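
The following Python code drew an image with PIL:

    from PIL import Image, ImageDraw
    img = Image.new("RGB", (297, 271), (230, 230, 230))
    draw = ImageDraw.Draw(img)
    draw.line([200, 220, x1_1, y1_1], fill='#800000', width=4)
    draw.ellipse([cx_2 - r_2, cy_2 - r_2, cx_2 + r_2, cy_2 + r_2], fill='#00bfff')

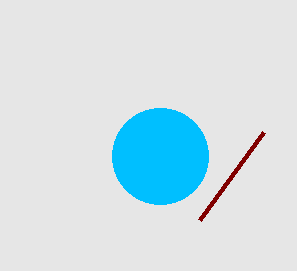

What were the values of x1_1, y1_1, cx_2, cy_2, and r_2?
x1_1 = 264, y1_1 = 132, cx_2 = 160, cy_2 = 156, r_2 = 48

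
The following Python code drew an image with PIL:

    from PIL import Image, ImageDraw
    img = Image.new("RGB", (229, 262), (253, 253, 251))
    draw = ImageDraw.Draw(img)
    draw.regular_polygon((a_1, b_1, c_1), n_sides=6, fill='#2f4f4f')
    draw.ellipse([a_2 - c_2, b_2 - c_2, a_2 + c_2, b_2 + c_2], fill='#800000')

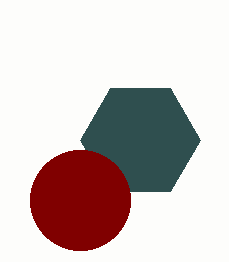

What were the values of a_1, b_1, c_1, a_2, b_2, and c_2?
a_1 = 140
b_1 = 140
c_1 = 60
a_2 = 80
b_2 = 200
c_2 = 50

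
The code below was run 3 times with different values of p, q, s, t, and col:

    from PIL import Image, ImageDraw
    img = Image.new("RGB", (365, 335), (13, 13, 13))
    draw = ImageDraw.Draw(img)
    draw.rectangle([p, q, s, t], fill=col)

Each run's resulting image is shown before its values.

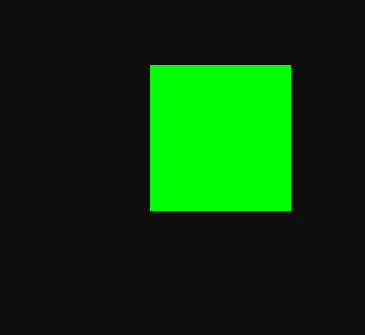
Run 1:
p = 150
q = 65
s = 290
t = 210
col = 'lime'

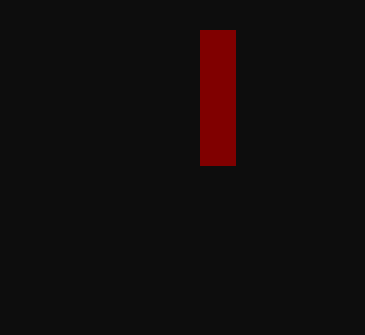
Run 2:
p = 200
q = 30
s = 235
t = 165
col = 'maroon'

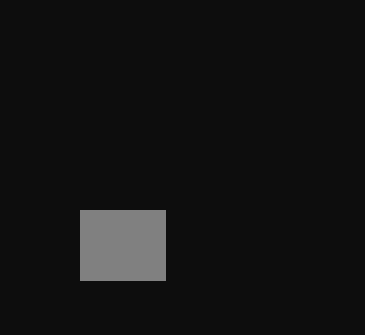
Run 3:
p = 80
q = 210
s = 165
t = 280
col = 'gray'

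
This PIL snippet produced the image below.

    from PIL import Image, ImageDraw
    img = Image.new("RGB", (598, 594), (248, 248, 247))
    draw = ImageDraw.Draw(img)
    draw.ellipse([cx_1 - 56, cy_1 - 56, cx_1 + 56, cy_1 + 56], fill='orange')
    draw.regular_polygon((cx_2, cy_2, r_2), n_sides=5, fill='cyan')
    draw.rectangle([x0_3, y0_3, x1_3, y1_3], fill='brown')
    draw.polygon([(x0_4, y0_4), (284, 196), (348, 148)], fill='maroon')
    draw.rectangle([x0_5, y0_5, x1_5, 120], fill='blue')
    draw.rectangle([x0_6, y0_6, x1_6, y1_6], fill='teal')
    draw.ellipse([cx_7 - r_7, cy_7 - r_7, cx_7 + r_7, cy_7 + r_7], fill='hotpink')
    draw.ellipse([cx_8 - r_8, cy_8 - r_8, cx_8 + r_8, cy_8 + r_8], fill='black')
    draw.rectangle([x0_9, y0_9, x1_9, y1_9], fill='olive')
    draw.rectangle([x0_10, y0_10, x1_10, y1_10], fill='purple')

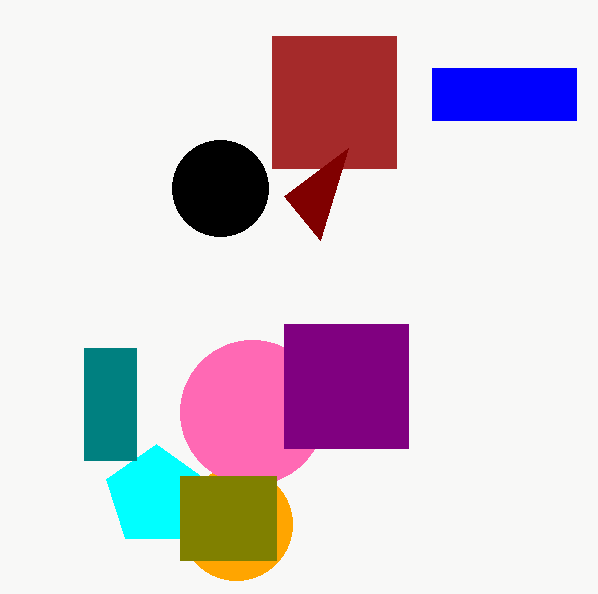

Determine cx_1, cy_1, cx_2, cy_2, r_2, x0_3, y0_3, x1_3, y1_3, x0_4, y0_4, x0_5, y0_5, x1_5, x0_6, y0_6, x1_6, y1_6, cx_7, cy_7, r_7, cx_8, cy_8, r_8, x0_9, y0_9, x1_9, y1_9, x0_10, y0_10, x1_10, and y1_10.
cx_1 = 236
cy_1 = 524
cx_2 = 156
cy_2 = 496
r_2 = 52
x0_3 = 272
y0_3 = 36
x1_3 = 396
y1_3 = 168
x0_4 = 320
y0_4 = 240
x0_5 = 432
y0_5 = 68
x1_5 = 576
x0_6 = 84
y0_6 = 348
x1_6 = 136
y1_6 = 460
cx_7 = 252
cy_7 = 412
r_7 = 72
cx_8 = 220
cy_8 = 188
r_8 = 48
x0_9 = 180
y0_9 = 476
x1_9 = 276
y1_9 = 560
x0_10 = 284
y0_10 = 324
x1_10 = 408
y1_10 = 448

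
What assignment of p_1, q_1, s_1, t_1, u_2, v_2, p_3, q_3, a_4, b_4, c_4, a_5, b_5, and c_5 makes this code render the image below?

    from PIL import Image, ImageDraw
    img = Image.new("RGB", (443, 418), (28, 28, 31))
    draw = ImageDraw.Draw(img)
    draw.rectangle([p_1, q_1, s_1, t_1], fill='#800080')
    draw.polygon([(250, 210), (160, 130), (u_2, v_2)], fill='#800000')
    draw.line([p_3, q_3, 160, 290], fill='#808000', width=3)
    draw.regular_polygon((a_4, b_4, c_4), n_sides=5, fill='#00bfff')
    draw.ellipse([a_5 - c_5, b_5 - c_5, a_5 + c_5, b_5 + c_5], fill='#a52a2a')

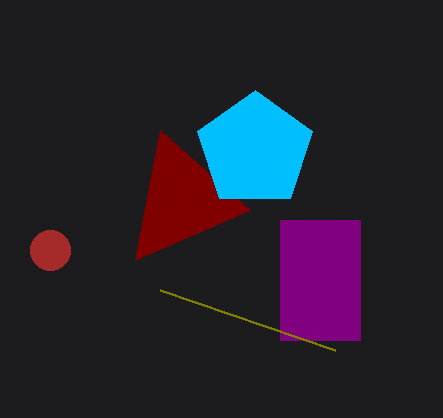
p_1 = 280
q_1 = 220
s_1 = 360
t_1 = 340
u_2 = 135
v_2 = 260
p_3 = 335
q_3 = 350
a_4 = 255
b_4 = 150
c_4 = 60
a_5 = 50
b_5 = 250
c_5 = 20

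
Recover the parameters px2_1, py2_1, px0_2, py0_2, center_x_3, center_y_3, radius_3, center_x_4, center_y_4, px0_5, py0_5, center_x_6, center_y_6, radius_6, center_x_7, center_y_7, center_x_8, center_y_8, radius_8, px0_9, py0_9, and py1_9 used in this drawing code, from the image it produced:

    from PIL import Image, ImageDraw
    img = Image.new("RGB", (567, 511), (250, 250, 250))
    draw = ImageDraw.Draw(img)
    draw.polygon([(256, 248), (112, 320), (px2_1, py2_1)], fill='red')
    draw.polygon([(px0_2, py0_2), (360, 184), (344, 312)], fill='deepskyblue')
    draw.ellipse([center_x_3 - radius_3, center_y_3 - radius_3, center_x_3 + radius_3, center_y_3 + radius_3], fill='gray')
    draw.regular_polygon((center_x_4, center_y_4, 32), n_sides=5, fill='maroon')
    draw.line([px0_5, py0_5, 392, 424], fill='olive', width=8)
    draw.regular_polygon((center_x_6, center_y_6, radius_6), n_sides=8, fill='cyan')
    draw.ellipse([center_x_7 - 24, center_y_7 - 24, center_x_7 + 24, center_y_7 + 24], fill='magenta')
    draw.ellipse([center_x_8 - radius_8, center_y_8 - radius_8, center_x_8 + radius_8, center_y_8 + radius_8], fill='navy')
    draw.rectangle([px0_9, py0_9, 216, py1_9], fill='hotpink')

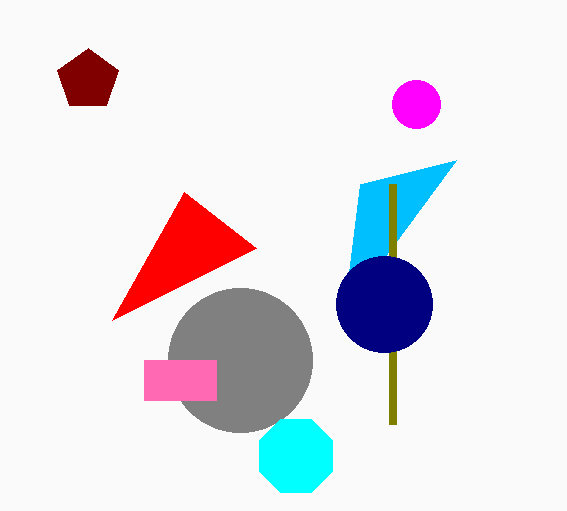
px2_1 = 184; py2_1 = 192; px0_2 = 456; py0_2 = 160; center_x_3 = 240; center_y_3 = 360; radius_3 = 72; center_x_4 = 88; center_y_4 = 80; px0_5 = 392; py0_5 = 184; center_x_6 = 296; center_y_6 = 456; radius_6 = 40; center_x_7 = 416; center_y_7 = 104; center_x_8 = 384; center_y_8 = 304; radius_8 = 48; px0_9 = 144; py0_9 = 360; py1_9 = 400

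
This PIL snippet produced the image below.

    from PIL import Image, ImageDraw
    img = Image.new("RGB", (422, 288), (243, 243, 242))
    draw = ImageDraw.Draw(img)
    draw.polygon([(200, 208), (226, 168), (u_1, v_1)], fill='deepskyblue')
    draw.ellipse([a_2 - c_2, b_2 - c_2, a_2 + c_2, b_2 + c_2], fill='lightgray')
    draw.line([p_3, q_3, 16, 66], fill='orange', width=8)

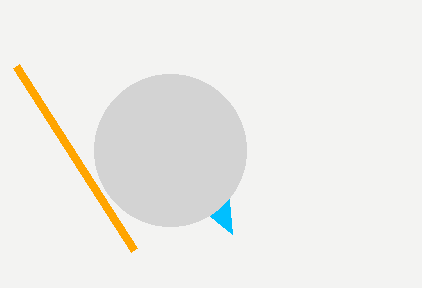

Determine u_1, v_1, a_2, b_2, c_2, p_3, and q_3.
u_1 = 232; v_1 = 234; a_2 = 170; b_2 = 150; c_2 = 76; p_3 = 134; q_3 = 250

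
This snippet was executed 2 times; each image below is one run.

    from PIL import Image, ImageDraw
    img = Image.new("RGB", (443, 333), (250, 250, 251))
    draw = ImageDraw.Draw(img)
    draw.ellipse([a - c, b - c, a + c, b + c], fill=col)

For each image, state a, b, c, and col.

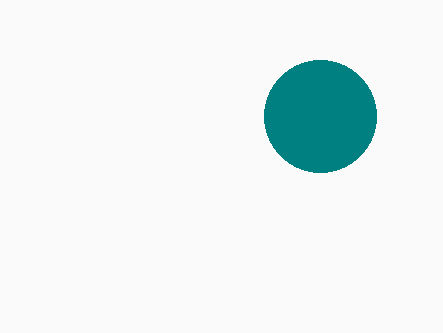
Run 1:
a = 320
b = 116
c = 56
col = 'teal'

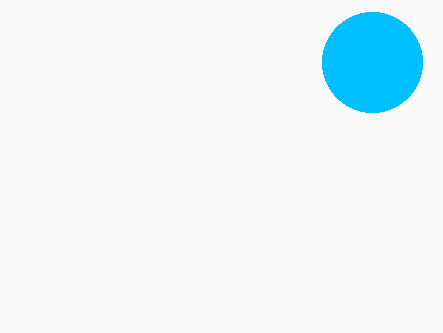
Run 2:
a = 372
b = 62
c = 50
col = 'deepskyblue'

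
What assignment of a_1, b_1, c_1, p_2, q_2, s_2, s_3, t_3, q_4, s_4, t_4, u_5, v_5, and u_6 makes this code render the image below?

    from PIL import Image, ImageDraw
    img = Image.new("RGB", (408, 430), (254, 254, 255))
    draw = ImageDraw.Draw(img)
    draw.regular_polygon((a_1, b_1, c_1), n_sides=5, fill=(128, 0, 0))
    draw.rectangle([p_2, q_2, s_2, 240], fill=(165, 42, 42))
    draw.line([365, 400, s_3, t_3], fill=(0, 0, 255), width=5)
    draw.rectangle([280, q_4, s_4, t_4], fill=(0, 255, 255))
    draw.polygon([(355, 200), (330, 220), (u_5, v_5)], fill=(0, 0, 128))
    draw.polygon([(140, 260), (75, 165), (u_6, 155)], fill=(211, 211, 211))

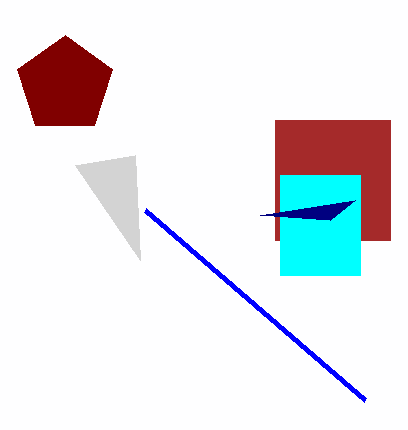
a_1 = 65, b_1 = 85, c_1 = 50, p_2 = 275, q_2 = 120, s_2 = 390, s_3 = 145, t_3 = 210, q_4 = 175, s_4 = 360, t_4 = 275, u_5 = 260, v_5 = 215, u_6 = 135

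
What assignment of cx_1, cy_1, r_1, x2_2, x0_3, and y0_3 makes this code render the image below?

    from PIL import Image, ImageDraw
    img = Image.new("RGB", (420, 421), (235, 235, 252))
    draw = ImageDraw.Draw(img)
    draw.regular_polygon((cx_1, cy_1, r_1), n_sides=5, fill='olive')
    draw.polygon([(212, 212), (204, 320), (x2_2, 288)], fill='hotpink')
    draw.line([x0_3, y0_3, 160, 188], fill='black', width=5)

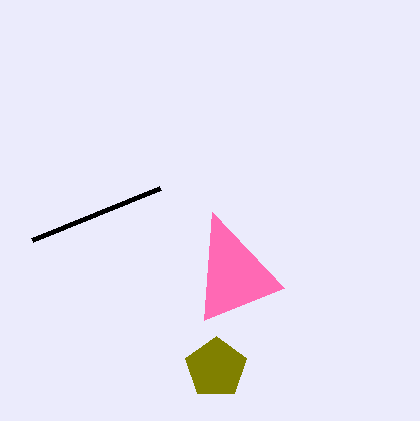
cx_1 = 216
cy_1 = 368
r_1 = 32
x2_2 = 284
x0_3 = 32
y0_3 = 240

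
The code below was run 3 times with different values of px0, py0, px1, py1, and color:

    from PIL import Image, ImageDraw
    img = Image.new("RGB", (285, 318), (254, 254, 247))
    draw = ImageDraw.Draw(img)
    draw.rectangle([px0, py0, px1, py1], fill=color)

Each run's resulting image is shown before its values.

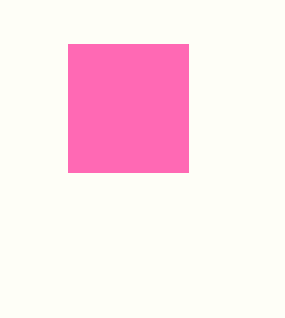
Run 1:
px0 = 68, py0 = 44, px1 = 188, py1 = 172, color = 'hotpink'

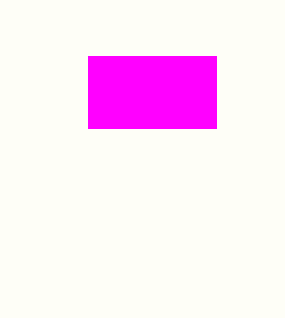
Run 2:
px0 = 88; py0 = 56; px1 = 216; py1 = 128; color = 'magenta'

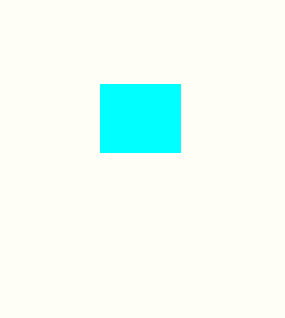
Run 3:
px0 = 100; py0 = 84; px1 = 180; py1 = 152; color = 'cyan'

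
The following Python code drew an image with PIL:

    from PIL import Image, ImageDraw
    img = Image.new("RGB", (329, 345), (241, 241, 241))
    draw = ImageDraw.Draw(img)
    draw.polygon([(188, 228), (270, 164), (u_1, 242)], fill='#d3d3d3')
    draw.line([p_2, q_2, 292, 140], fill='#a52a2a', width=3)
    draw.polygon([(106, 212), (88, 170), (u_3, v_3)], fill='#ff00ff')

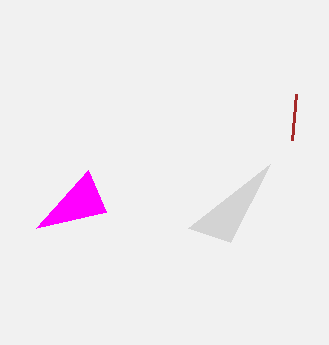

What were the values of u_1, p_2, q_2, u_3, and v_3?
u_1 = 230, p_2 = 296, q_2 = 94, u_3 = 36, v_3 = 228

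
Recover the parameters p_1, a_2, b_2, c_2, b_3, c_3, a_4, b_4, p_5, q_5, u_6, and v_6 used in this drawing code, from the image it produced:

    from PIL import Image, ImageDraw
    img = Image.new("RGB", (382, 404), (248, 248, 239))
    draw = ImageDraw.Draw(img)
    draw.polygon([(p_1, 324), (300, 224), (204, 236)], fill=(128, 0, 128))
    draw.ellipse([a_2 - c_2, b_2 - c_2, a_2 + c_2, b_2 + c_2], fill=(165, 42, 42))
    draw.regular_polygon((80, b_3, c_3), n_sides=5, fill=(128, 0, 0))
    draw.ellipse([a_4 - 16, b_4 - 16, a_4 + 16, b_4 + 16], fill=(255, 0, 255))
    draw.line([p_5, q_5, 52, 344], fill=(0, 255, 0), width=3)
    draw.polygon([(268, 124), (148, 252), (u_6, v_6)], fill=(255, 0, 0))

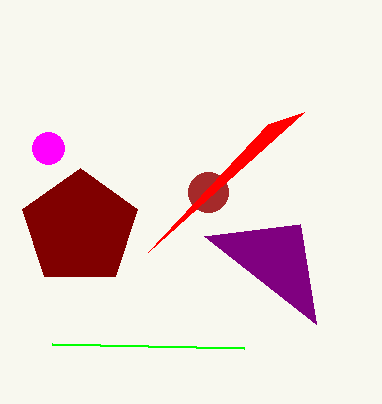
p_1 = 316, a_2 = 208, b_2 = 192, c_2 = 20, b_3 = 228, c_3 = 60, a_4 = 48, b_4 = 148, p_5 = 244, q_5 = 348, u_6 = 304, v_6 = 112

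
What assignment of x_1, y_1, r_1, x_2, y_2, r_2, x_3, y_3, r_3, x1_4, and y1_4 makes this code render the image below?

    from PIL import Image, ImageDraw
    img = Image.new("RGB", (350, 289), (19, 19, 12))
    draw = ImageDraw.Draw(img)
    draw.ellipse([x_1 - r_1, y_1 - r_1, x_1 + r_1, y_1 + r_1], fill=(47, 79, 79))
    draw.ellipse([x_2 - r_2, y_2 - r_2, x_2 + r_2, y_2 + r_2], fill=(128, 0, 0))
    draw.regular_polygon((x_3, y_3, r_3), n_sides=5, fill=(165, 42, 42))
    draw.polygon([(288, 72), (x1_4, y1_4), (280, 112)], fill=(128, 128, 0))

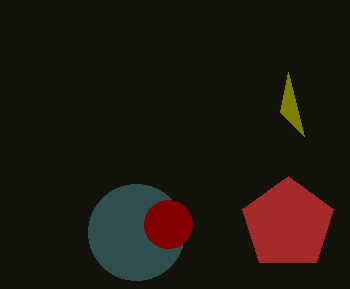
x_1 = 136; y_1 = 232; r_1 = 48; x_2 = 168; y_2 = 224; r_2 = 24; x_3 = 288; y_3 = 224; r_3 = 48; x1_4 = 304; y1_4 = 136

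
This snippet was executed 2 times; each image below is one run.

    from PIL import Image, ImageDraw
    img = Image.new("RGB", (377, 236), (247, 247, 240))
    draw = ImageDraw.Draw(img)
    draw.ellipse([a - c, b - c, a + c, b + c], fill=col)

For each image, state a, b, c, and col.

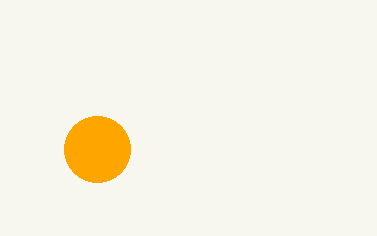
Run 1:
a = 97
b = 149
c = 33
col = 'orange'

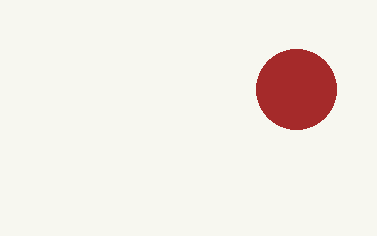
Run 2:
a = 296, b = 89, c = 40, col = 'brown'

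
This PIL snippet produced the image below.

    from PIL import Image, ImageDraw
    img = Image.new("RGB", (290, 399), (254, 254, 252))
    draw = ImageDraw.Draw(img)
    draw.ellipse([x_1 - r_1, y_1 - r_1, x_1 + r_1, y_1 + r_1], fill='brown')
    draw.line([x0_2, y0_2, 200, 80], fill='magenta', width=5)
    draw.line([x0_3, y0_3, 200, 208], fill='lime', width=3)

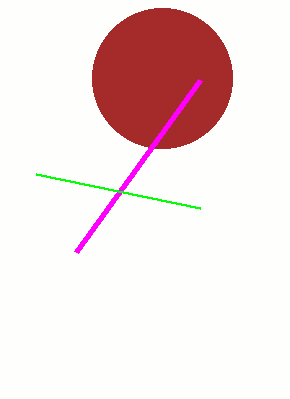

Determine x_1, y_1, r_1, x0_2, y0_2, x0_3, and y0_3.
x_1 = 162, y_1 = 78, r_1 = 70, x0_2 = 76, y0_2 = 252, x0_3 = 36, y0_3 = 174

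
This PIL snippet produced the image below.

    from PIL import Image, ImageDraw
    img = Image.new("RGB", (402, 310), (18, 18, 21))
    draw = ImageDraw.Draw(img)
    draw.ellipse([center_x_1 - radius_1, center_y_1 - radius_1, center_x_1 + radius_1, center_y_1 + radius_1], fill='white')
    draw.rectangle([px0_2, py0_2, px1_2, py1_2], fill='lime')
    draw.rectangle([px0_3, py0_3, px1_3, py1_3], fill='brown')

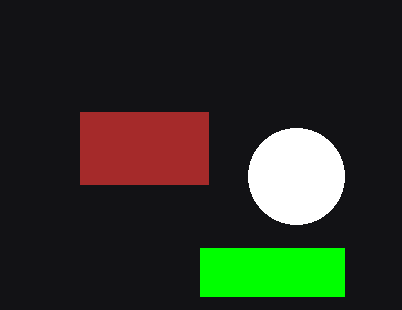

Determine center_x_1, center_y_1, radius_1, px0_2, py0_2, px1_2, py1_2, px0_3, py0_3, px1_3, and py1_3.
center_x_1 = 296; center_y_1 = 176; radius_1 = 48; px0_2 = 200; py0_2 = 248; px1_2 = 344; py1_2 = 296; px0_3 = 80; py0_3 = 112; px1_3 = 208; py1_3 = 184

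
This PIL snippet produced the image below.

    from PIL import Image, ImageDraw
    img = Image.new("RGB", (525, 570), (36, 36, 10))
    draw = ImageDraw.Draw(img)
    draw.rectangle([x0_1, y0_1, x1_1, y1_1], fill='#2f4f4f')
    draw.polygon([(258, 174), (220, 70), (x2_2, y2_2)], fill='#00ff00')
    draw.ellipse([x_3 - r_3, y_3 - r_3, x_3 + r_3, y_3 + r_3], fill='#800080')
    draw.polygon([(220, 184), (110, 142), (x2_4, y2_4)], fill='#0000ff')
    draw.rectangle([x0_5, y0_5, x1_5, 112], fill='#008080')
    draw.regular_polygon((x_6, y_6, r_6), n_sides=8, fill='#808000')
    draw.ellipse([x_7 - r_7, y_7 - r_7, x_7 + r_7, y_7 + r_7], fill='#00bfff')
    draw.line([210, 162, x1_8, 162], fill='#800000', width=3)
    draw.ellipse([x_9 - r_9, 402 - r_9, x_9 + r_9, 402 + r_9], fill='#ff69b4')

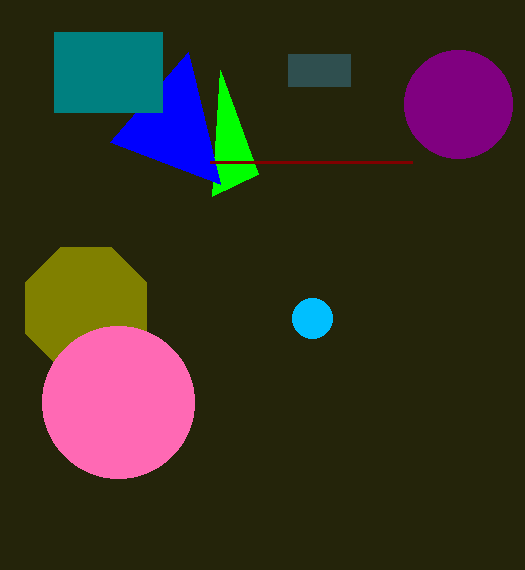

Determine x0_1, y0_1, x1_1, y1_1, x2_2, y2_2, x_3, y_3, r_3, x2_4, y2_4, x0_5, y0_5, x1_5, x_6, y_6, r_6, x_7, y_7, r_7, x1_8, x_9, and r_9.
x0_1 = 288, y0_1 = 54, x1_1 = 350, y1_1 = 86, x2_2 = 212, y2_2 = 196, x_3 = 458, y_3 = 104, r_3 = 54, x2_4 = 188, y2_4 = 52, x0_5 = 54, y0_5 = 32, x1_5 = 162, x_6 = 86, y_6 = 308, r_6 = 66, x_7 = 312, y_7 = 318, r_7 = 20, x1_8 = 412, x_9 = 118, r_9 = 76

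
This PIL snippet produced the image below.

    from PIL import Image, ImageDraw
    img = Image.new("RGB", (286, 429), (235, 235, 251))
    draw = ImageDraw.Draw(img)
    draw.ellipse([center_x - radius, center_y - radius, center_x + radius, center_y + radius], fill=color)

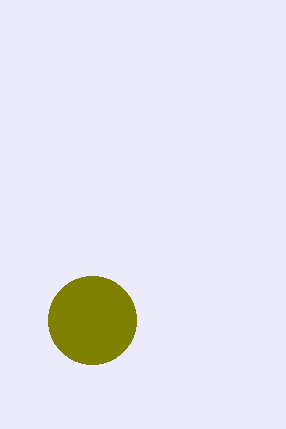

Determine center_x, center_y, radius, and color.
center_x = 92; center_y = 320; radius = 44; color = 'olive'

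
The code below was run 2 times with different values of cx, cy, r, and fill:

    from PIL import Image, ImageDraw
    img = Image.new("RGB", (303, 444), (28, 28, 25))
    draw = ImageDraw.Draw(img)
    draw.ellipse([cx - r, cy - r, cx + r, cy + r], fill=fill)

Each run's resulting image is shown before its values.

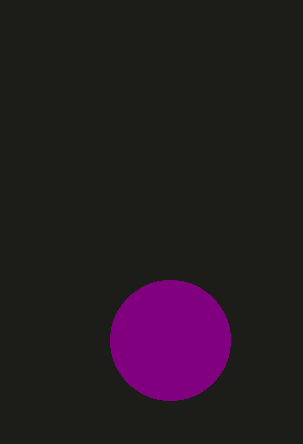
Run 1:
cx = 170
cy = 340
r = 60
fill = 'purple'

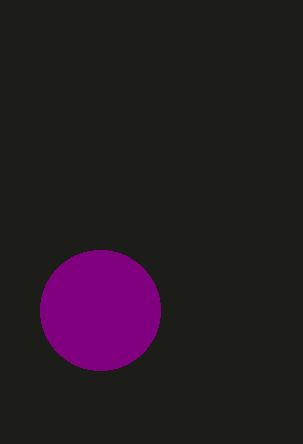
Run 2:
cx = 100
cy = 310
r = 60
fill = 'purple'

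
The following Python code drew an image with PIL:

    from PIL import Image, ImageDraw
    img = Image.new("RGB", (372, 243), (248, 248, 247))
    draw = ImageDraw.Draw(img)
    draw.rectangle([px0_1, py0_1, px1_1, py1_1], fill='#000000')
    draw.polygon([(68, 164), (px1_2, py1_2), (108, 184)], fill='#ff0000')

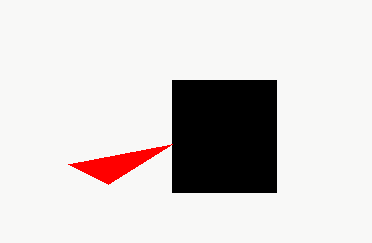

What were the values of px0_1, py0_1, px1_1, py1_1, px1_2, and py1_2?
px0_1 = 172; py0_1 = 80; px1_1 = 276; py1_1 = 192; px1_2 = 172; py1_2 = 144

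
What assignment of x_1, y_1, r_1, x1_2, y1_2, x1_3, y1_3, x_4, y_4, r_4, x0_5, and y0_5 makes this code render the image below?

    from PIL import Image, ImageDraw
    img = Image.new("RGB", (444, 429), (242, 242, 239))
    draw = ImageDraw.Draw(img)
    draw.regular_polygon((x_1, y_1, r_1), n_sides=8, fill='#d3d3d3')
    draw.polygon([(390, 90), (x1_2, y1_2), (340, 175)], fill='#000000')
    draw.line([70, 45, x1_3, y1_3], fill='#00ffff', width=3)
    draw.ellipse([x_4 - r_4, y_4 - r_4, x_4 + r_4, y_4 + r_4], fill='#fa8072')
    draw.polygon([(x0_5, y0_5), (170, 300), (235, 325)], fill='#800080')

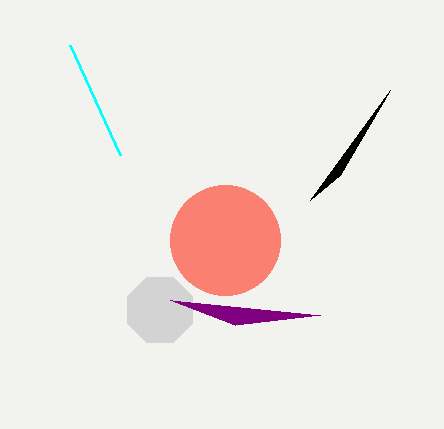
x_1 = 160
y_1 = 310
r_1 = 35
x1_2 = 310
y1_2 = 200
x1_3 = 120
y1_3 = 155
x_4 = 225
y_4 = 240
r_4 = 55
x0_5 = 320
y0_5 = 315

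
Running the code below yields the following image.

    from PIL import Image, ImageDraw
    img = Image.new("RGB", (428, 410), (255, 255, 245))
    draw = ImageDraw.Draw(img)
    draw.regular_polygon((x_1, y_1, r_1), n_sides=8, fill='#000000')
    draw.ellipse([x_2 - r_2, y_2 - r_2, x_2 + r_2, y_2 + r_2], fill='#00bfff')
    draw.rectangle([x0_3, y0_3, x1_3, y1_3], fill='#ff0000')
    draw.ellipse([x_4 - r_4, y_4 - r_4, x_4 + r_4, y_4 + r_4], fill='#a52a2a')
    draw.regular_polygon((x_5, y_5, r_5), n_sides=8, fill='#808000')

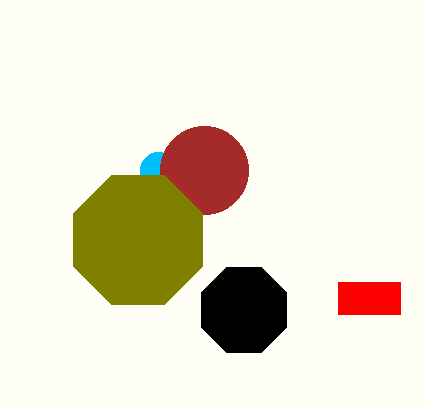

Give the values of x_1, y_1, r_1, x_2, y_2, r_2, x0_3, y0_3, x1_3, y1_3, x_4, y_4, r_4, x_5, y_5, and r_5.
x_1 = 244
y_1 = 310
r_1 = 46
x_2 = 158
y_2 = 170
r_2 = 18
x0_3 = 338
y0_3 = 282
x1_3 = 400
y1_3 = 314
x_4 = 204
y_4 = 170
r_4 = 44
x_5 = 138
y_5 = 240
r_5 = 70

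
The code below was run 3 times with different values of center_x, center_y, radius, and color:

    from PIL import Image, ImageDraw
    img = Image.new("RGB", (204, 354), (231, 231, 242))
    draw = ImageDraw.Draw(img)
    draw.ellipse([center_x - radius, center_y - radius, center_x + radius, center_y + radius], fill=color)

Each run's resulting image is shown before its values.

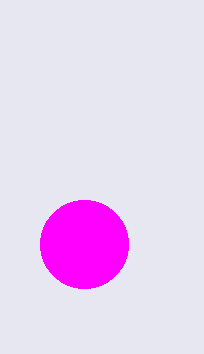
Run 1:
center_x = 84; center_y = 244; radius = 44; color = 'magenta'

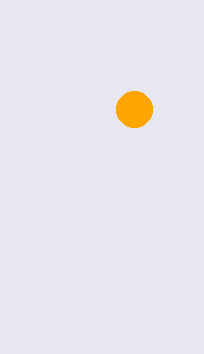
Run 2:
center_x = 134
center_y = 109
radius = 18
color = 'orange'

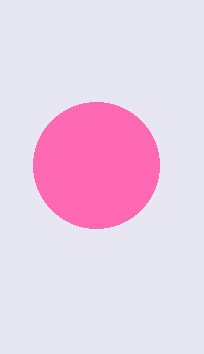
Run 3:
center_x = 96
center_y = 165
radius = 63
color = 'hotpink'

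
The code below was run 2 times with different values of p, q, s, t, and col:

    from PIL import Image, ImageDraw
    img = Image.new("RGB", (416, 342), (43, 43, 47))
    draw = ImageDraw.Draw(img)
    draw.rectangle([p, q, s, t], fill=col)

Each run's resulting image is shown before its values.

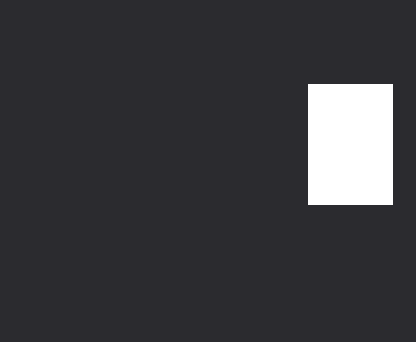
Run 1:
p = 308
q = 84
s = 392
t = 204
col = 'white'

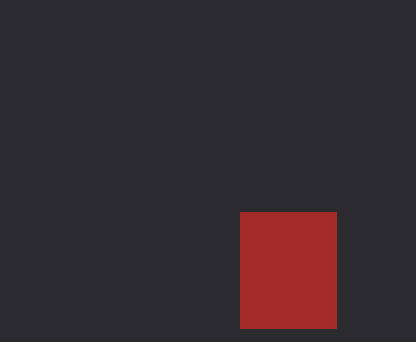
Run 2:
p = 240, q = 212, s = 336, t = 328, col = 'brown'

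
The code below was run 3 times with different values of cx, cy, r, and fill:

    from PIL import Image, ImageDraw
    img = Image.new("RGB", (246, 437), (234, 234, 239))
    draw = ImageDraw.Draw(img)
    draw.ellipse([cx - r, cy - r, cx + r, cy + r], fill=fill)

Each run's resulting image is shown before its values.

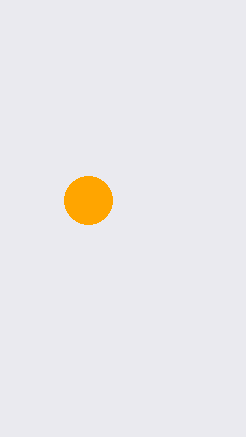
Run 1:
cx = 88
cy = 200
r = 24
fill = 'orange'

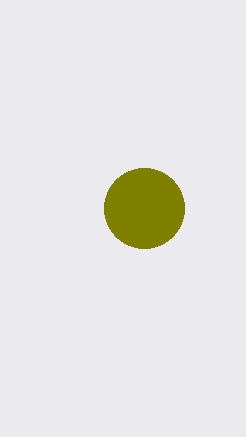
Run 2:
cx = 144; cy = 208; r = 40; fill = 'olive'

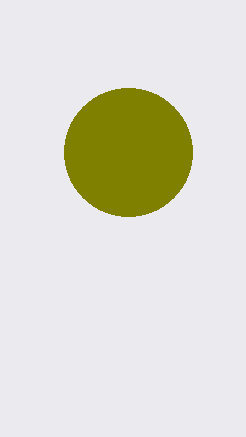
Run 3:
cx = 128
cy = 152
r = 64
fill = 'olive'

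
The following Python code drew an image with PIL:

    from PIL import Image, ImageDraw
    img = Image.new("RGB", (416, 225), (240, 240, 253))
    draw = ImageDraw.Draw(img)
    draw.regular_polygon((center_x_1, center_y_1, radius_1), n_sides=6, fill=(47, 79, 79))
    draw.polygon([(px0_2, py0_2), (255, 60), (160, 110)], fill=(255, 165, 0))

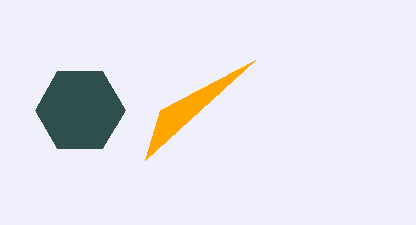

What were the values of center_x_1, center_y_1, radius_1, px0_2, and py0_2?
center_x_1 = 80
center_y_1 = 110
radius_1 = 45
px0_2 = 145
py0_2 = 160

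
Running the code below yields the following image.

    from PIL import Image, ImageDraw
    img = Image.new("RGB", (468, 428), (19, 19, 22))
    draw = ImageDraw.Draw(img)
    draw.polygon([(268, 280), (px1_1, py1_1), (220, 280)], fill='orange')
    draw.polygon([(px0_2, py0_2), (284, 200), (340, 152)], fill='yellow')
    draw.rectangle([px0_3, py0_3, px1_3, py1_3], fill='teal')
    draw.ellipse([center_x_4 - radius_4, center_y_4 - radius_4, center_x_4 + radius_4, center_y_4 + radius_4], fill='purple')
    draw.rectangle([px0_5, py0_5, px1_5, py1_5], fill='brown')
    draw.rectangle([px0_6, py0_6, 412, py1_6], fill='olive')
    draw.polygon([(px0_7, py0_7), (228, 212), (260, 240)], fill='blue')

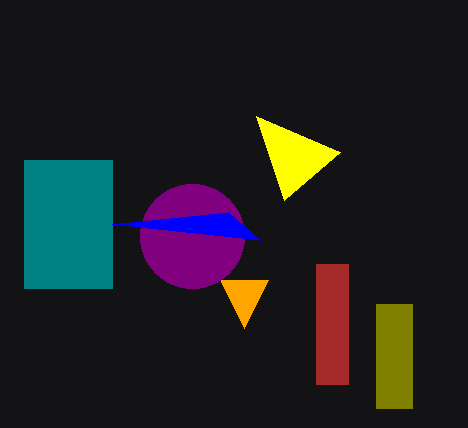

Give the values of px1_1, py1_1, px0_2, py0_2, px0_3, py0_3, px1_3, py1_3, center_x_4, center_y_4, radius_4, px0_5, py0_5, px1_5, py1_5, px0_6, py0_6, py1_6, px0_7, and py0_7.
px1_1 = 244, py1_1 = 328, px0_2 = 256, py0_2 = 116, px0_3 = 24, py0_3 = 160, px1_3 = 112, py1_3 = 288, center_x_4 = 192, center_y_4 = 236, radius_4 = 52, px0_5 = 316, py0_5 = 264, px1_5 = 348, py1_5 = 384, px0_6 = 376, py0_6 = 304, py1_6 = 408, px0_7 = 112, py0_7 = 224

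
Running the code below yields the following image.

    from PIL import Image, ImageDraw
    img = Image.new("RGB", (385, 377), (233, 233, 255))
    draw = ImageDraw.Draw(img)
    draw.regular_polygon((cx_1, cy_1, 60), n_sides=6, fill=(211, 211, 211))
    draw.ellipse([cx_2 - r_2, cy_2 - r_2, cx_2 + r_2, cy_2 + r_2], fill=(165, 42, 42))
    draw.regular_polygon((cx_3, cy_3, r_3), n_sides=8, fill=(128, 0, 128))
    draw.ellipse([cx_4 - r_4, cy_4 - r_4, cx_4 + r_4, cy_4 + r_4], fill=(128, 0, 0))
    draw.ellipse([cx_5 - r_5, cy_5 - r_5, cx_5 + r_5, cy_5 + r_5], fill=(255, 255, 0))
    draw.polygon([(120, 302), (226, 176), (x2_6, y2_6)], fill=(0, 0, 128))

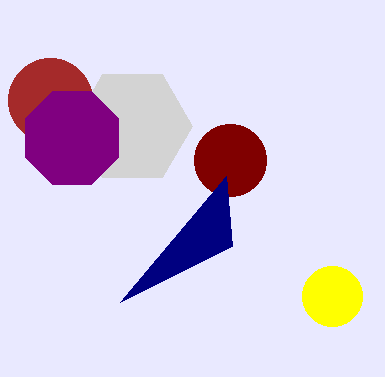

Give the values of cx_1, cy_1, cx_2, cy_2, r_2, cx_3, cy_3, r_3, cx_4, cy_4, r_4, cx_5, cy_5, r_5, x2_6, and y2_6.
cx_1 = 132, cy_1 = 126, cx_2 = 50, cy_2 = 100, r_2 = 42, cx_3 = 72, cy_3 = 138, r_3 = 50, cx_4 = 230, cy_4 = 160, r_4 = 36, cx_5 = 332, cy_5 = 296, r_5 = 30, x2_6 = 232, y2_6 = 246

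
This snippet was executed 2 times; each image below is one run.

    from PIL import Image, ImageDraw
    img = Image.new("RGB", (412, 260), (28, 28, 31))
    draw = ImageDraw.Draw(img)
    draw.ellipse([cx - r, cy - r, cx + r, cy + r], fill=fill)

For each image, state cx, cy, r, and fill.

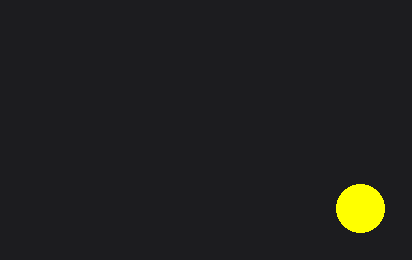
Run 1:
cx = 360, cy = 208, r = 24, fill = 'yellow'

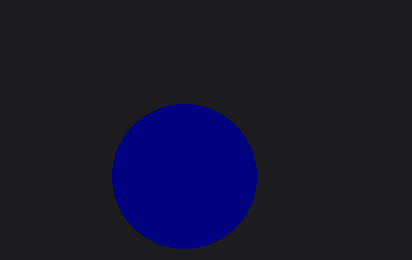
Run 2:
cx = 184
cy = 176
r = 72
fill = 'navy'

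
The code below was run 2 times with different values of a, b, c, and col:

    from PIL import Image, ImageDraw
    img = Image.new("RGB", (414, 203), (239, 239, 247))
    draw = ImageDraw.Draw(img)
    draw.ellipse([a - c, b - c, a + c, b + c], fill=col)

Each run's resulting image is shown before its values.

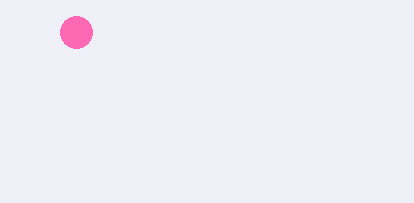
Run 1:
a = 76
b = 32
c = 16
col = 'hotpink'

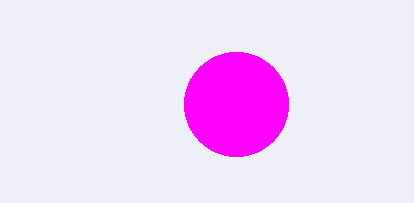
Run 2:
a = 236
b = 104
c = 52
col = 'magenta'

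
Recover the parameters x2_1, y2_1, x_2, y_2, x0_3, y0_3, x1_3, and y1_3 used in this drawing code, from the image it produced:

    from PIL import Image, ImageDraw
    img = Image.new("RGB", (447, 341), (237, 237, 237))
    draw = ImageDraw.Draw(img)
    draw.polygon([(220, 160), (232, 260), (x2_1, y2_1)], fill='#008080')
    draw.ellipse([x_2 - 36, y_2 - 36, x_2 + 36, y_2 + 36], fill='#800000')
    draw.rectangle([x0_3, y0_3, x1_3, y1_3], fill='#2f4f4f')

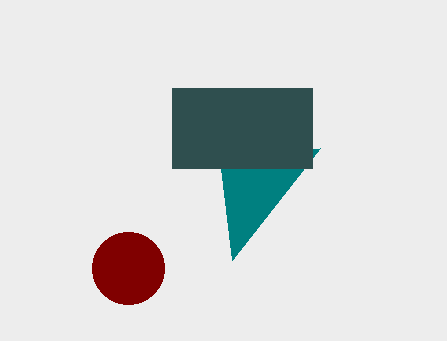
x2_1 = 320
y2_1 = 148
x_2 = 128
y_2 = 268
x0_3 = 172
y0_3 = 88
x1_3 = 312
y1_3 = 168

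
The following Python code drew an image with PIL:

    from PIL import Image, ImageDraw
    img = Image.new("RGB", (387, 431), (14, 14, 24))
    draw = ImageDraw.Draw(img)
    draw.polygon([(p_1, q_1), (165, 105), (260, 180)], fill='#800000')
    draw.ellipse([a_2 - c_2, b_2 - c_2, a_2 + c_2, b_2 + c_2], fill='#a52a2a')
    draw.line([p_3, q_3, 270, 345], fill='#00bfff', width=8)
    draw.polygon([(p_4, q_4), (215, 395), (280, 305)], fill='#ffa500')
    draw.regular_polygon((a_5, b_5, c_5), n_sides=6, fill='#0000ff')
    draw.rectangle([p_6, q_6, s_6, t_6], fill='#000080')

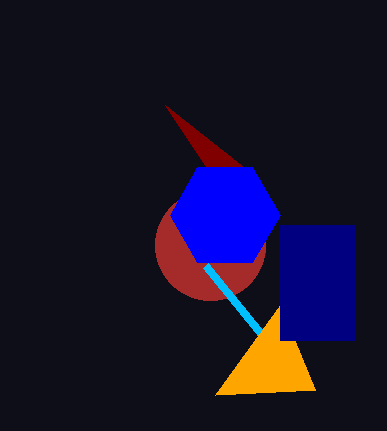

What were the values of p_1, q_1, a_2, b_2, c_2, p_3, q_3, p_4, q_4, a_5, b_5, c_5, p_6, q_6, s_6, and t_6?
p_1 = 265, q_1 = 255, a_2 = 210, b_2 = 245, c_2 = 55, p_3 = 205, q_3 = 265, p_4 = 315, q_4 = 390, a_5 = 225, b_5 = 215, c_5 = 55, p_6 = 280, q_6 = 225, s_6 = 355, t_6 = 340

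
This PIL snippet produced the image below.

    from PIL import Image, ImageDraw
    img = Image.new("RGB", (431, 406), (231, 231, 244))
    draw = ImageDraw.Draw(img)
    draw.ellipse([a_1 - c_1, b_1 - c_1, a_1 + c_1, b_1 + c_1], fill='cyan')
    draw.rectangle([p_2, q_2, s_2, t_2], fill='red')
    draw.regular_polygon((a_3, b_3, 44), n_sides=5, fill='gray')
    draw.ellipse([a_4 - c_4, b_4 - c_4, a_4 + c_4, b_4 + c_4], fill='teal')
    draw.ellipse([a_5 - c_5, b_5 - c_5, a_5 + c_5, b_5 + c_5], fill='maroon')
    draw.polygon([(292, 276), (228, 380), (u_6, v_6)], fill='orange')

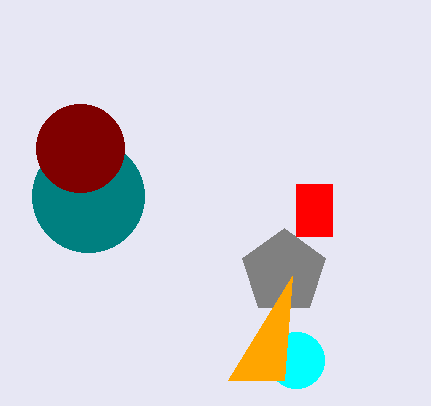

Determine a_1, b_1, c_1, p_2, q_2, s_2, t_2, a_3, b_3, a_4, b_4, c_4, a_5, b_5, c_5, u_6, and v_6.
a_1 = 296; b_1 = 360; c_1 = 28; p_2 = 296; q_2 = 184; s_2 = 332; t_2 = 236; a_3 = 284; b_3 = 272; a_4 = 88; b_4 = 196; c_4 = 56; a_5 = 80; b_5 = 148; c_5 = 44; u_6 = 284; v_6 = 380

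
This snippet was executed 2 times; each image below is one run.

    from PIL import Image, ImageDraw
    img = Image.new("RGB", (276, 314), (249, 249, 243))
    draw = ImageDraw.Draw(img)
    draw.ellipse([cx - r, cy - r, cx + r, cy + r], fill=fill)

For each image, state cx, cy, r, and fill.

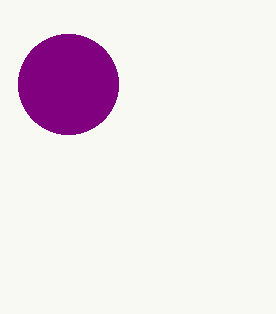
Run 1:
cx = 68
cy = 84
r = 50
fill = 'purple'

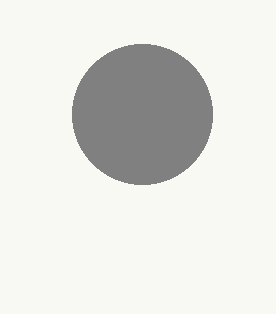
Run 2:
cx = 142
cy = 114
r = 70
fill = 'gray'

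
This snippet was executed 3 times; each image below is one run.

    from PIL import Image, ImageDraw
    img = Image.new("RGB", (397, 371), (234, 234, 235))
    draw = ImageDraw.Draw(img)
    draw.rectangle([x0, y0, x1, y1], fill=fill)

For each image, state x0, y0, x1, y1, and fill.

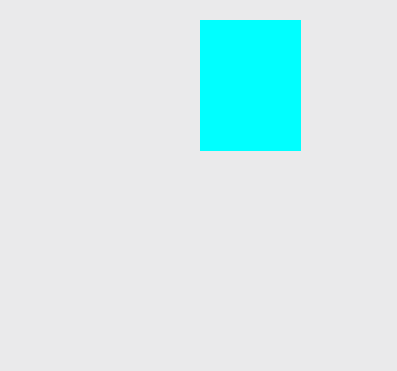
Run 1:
x0 = 200; y0 = 20; x1 = 300; y1 = 150; fill = 'cyan'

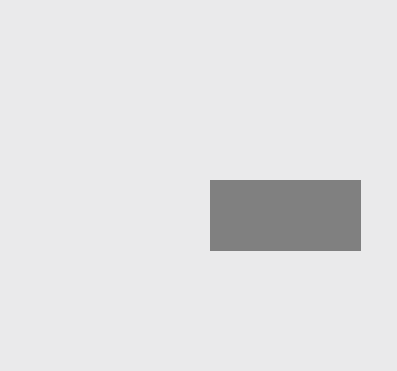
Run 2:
x0 = 210; y0 = 180; x1 = 360; y1 = 250; fill = 'gray'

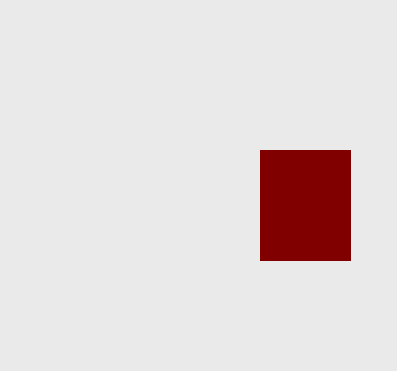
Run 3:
x0 = 260
y0 = 150
x1 = 350
y1 = 260
fill = 'maroon'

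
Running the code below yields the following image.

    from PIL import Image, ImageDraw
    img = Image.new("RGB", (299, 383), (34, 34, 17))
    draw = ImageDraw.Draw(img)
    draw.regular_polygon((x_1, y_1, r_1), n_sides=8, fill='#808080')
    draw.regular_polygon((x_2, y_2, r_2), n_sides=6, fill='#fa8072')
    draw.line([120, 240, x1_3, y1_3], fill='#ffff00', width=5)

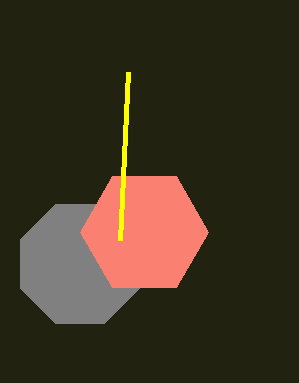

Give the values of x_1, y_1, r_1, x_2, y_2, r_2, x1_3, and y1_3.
x_1 = 80; y_1 = 264; r_1 = 64; x_2 = 144; y_2 = 232; r_2 = 64; x1_3 = 128; y1_3 = 72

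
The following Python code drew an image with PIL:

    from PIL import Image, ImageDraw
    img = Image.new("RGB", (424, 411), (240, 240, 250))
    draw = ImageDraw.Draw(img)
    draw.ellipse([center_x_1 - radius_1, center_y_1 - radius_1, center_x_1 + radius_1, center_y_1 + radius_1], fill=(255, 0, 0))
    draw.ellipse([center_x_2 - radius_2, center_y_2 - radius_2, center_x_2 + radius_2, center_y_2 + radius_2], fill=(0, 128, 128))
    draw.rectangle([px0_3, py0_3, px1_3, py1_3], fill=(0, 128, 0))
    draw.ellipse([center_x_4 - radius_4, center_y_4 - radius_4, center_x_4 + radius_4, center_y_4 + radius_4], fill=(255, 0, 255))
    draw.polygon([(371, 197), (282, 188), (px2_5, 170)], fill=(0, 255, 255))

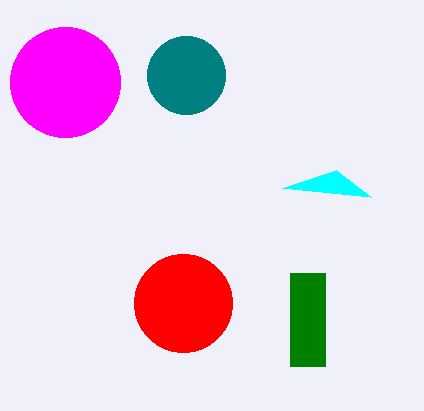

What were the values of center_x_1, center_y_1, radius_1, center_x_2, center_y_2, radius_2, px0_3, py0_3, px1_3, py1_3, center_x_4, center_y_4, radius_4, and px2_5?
center_x_1 = 183
center_y_1 = 303
radius_1 = 49
center_x_2 = 186
center_y_2 = 75
radius_2 = 39
px0_3 = 290
py0_3 = 273
px1_3 = 325
py1_3 = 366
center_x_4 = 65
center_y_4 = 82
radius_4 = 55
px2_5 = 336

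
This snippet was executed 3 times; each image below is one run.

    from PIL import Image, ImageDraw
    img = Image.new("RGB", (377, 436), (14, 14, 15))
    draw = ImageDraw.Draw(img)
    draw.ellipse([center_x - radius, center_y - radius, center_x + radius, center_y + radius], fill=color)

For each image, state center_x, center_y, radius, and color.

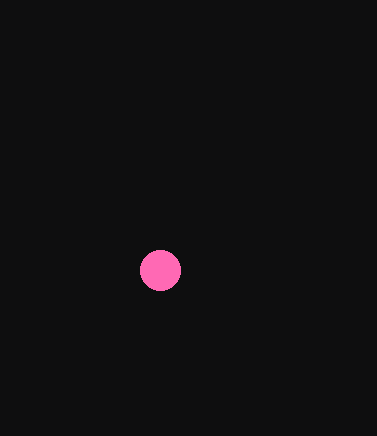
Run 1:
center_x = 160, center_y = 270, radius = 20, color = 'hotpink'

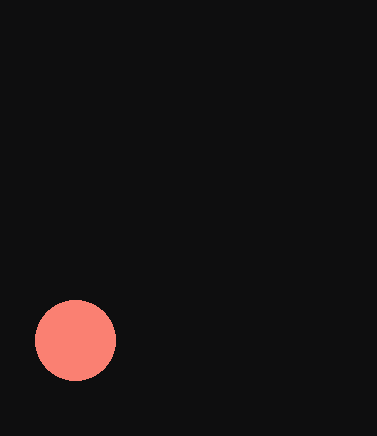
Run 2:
center_x = 75, center_y = 340, radius = 40, color = 'salmon'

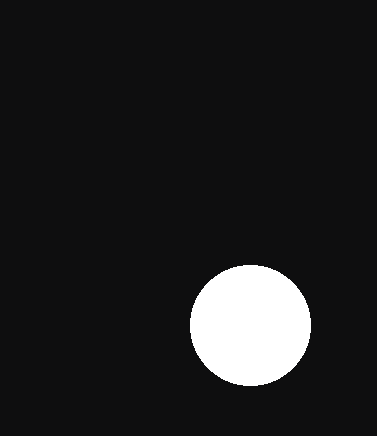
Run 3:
center_x = 250, center_y = 325, radius = 60, color = 'white'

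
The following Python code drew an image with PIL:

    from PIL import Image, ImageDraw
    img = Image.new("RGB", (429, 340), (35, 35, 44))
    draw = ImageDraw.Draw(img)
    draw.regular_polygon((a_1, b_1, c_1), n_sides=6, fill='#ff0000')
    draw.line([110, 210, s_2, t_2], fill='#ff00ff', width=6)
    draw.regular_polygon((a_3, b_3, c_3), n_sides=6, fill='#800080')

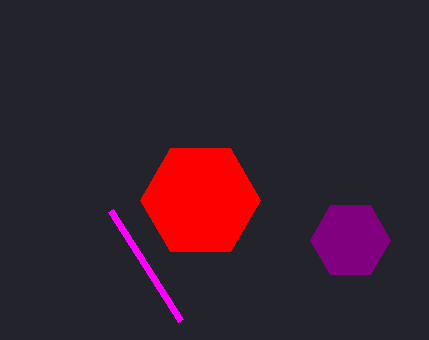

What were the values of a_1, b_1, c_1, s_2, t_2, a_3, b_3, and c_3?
a_1 = 200
b_1 = 200
c_1 = 60
s_2 = 180
t_2 = 320
a_3 = 350
b_3 = 240
c_3 = 40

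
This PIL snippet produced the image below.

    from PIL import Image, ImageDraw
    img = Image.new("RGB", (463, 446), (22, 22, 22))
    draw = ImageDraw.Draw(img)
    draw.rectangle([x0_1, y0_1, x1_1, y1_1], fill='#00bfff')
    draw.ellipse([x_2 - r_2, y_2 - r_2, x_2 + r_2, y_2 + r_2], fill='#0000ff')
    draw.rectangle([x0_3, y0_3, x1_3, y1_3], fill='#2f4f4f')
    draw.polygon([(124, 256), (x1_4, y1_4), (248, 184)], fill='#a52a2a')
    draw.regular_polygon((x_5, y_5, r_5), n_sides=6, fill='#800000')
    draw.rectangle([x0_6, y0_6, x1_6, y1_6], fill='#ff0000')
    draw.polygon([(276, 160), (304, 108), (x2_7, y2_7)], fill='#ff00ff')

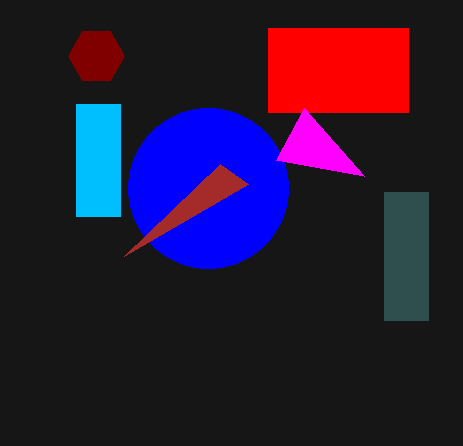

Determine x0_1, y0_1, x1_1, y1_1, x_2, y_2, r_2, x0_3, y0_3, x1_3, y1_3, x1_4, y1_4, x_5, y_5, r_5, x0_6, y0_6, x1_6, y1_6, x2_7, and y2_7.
x0_1 = 76
y0_1 = 104
x1_1 = 120
y1_1 = 216
x_2 = 208
y_2 = 188
r_2 = 80
x0_3 = 384
y0_3 = 192
x1_3 = 428
y1_3 = 320
x1_4 = 220
y1_4 = 164
x_5 = 96
y_5 = 56
r_5 = 28
x0_6 = 268
y0_6 = 28
x1_6 = 408
y1_6 = 112
x2_7 = 364
y2_7 = 176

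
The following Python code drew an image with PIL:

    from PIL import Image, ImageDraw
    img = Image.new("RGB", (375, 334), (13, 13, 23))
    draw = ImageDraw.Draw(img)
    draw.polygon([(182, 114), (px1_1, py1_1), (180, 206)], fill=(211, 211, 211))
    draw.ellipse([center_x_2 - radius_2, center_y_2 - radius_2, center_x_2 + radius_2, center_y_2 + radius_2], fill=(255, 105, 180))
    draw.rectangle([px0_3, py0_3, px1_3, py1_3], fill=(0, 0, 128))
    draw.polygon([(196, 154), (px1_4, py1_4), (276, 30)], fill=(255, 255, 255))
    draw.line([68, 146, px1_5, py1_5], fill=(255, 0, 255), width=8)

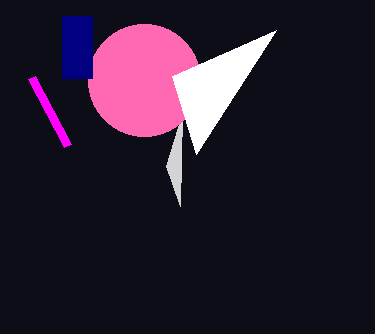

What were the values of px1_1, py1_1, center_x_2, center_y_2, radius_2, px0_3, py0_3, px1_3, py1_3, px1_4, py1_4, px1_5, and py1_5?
px1_1 = 166, py1_1 = 166, center_x_2 = 144, center_y_2 = 80, radius_2 = 56, px0_3 = 62, py0_3 = 16, px1_3 = 92, py1_3 = 78, px1_4 = 172, py1_4 = 76, px1_5 = 32, py1_5 = 78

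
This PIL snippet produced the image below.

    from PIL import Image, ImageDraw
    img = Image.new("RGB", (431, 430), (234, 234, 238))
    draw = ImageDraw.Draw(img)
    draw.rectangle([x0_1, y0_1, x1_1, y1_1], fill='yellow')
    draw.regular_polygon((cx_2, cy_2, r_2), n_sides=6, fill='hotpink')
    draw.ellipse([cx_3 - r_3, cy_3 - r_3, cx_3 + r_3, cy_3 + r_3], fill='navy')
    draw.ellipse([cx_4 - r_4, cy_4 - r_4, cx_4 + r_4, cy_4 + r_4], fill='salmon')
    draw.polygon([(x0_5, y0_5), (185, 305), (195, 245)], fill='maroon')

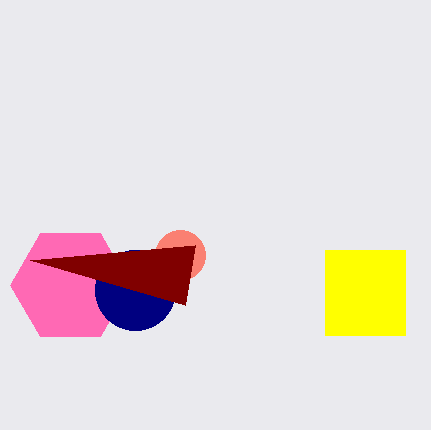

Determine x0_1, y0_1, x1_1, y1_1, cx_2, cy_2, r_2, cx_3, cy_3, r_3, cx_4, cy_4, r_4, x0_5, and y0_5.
x0_1 = 325, y0_1 = 250, x1_1 = 405, y1_1 = 335, cx_2 = 70, cy_2 = 285, r_2 = 60, cx_3 = 135, cy_3 = 290, r_3 = 40, cx_4 = 180, cy_4 = 255, r_4 = 25, x0_5 = 30, y0_5 = 260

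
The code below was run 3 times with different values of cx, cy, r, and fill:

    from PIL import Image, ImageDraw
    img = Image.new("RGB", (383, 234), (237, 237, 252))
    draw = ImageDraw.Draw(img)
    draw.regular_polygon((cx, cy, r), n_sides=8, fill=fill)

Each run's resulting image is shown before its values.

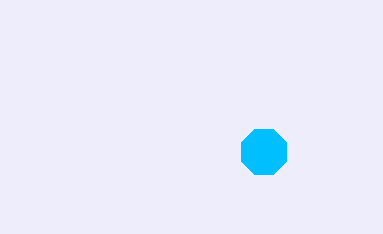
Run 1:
cx = 264; cy = 152; r = 24; fill = 'deepskyblue'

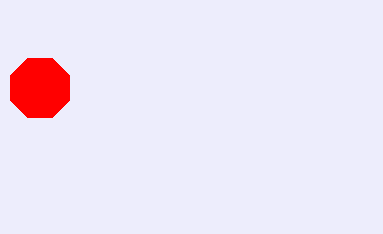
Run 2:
cx = 40, cy = 88, r = 32, fill = 'red'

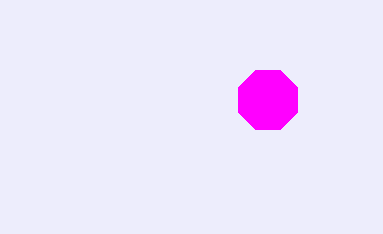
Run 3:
cx = 268
cy = 100
r = 32
fill = 'magenta'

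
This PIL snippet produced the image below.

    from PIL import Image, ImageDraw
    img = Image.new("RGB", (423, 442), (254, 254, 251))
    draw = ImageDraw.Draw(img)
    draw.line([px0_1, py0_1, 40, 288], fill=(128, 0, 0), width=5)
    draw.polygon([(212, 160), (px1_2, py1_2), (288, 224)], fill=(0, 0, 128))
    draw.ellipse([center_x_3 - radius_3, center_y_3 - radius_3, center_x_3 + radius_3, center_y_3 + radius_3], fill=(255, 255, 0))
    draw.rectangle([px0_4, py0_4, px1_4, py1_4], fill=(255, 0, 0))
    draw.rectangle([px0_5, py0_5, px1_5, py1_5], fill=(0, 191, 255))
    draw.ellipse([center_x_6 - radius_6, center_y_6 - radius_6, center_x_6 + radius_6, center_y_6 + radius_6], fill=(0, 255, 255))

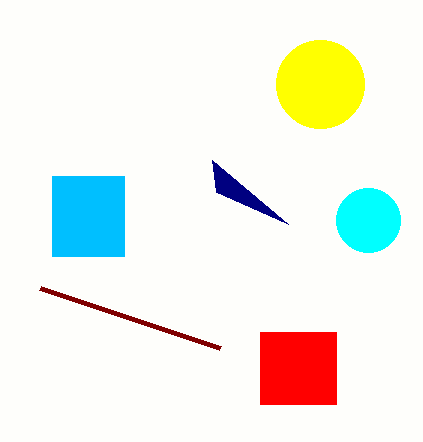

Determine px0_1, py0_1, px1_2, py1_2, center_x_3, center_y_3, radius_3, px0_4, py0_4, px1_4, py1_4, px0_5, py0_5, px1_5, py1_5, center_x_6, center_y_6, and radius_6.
px0_1 = 220; py0_1 = 348; px1_2 = 216; py1_2 = 192; center_x_3 = 320; center_y_3 = 84; radius_3 = 44; px0_4 = 260; py0_4 = 332; px1_4 = 336; py1_4 = 404; px0_5 = 52; py0_5 = 176; px1_5 = 124; py1_5 = 256; center_x_6 = 368; center_y_6 = 220; radius_6 = 32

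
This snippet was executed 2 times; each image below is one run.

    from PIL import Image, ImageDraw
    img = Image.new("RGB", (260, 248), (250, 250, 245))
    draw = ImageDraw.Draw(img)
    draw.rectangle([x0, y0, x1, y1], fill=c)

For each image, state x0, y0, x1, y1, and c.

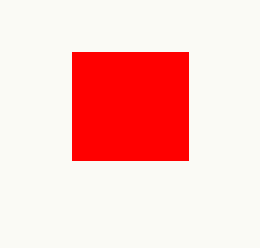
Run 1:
x0 = 72, y0 = 52, x1 = 188, y1 = 160, c = 'red'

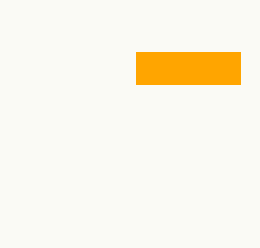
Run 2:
x0 = 136, y0 = 52, x1 = 240, y1 = 84, c = 'orange'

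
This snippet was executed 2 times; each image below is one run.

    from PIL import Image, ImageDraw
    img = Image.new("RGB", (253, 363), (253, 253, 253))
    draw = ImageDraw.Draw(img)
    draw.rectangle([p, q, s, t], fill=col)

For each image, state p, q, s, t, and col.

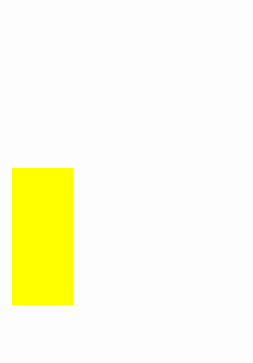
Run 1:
p = 12; q = 168; s = 72; t = 304; col = 'yellow'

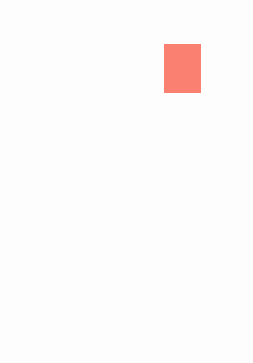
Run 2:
p = 164; q = 44; s = 200; t = 92; col = 'salmon'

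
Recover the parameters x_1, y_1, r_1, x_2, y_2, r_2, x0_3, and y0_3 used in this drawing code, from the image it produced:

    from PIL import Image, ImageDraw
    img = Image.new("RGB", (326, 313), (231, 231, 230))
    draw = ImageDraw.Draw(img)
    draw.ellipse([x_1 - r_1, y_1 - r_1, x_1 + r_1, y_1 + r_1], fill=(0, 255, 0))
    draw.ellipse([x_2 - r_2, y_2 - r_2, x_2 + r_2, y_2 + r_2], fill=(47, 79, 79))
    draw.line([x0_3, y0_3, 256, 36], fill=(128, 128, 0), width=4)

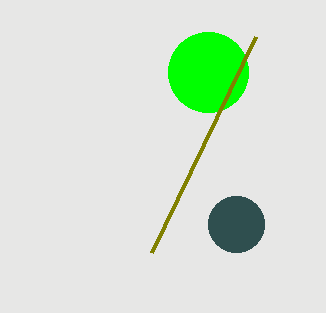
x_1 = 208; y_1 = 72; r_1 = 40; x_2 = 236; y_2 = 224; r_2 = 28; x0_3 = 152; y0_3 = 252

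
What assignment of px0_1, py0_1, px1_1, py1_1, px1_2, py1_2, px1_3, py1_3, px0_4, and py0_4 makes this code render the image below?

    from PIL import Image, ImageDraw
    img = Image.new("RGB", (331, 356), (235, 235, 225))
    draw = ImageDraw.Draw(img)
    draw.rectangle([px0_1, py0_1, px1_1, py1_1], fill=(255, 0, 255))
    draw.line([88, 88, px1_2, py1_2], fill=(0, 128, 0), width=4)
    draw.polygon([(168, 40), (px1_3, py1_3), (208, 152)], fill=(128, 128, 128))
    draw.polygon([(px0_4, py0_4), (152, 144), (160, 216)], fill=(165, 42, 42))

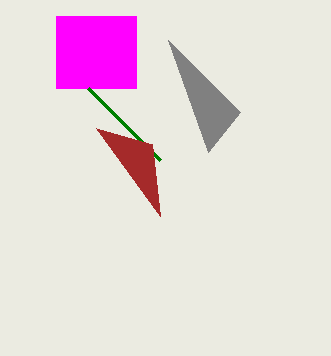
px0_1 = 56; py0_1 = 16; px1_1 = 136; py1_1 = 88; px1_2 = 160; py1_2 = 160; px1_3 = 240; py1_3 = 112; px0_4 = 96; py0_4 = 128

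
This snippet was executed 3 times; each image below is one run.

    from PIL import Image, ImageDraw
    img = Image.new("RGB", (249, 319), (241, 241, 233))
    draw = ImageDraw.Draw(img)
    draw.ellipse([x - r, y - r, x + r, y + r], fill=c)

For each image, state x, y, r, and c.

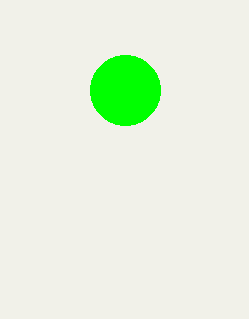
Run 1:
x = 125; y = 90; r = 35; c = 'lime'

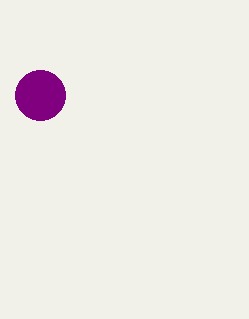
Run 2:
x = 40, y = 95, r = 25, c = 'purple'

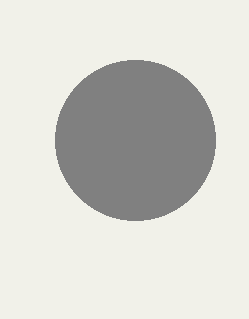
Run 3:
x = 135
y = 140
r = 80
c = 'gray'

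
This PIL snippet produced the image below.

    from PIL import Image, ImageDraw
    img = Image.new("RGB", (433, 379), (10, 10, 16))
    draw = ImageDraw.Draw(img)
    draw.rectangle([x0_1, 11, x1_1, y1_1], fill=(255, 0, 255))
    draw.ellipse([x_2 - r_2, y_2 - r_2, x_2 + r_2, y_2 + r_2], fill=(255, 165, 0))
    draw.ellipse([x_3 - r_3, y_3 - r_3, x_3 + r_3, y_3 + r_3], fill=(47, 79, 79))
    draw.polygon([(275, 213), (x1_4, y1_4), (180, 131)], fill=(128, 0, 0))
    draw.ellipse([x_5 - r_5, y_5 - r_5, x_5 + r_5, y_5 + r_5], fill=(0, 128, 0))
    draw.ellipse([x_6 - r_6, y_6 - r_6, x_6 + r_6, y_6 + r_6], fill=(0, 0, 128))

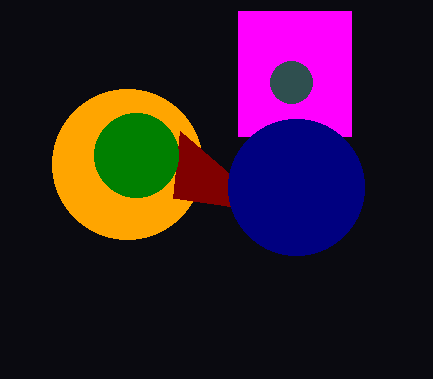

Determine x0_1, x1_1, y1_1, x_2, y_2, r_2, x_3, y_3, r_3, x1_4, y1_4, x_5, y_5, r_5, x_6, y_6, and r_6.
x0_1 = 238
x1_1 = 351
y1_1 = 136
x_2 = 127
y_2 = 164
r_2 = 75
x_3 = 291
y_3 = 82
r_3 = 21
x1_4 = 173
y1_4 = 198
x_5 = 136
y_5 = 155
r_5 = 42
x_6 = 296
y_6 = 187
r_6 = 68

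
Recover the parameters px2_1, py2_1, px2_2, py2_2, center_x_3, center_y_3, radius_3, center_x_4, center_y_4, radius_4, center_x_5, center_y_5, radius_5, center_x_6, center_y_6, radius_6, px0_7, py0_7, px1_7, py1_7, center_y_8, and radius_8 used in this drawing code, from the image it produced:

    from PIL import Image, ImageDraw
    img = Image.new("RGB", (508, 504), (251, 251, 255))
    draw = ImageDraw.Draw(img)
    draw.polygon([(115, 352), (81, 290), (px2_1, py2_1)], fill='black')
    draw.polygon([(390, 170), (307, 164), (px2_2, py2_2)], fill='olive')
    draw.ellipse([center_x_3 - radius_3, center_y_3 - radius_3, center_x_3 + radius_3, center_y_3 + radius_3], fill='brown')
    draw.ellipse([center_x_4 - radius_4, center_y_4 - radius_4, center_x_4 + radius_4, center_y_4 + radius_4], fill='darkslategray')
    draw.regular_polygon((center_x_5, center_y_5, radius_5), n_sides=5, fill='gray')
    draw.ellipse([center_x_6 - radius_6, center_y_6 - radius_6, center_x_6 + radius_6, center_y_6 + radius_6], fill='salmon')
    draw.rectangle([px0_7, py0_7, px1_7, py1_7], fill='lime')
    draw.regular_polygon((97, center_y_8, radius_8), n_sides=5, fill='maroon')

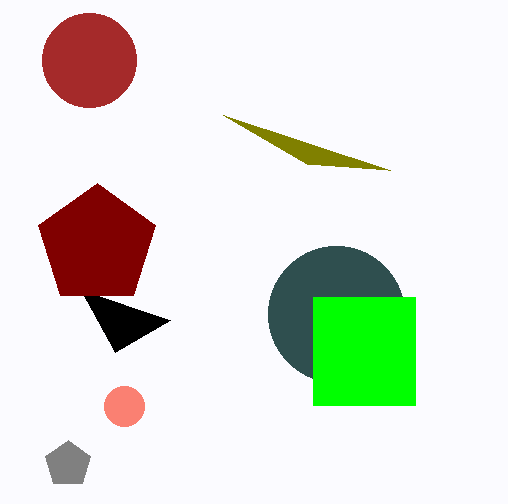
px2_1 = 170, py2_1 = 320, px2_2 = 223, py2_2 = 115, center_x_3 = 89, center_y_3 = 60, radius_3 = 47, center_x_4 = 336, center_y_4 = 314, radius_4 = 68, center_x_5 = 68, center_y_5 = 464, radius_5 = 24, center_x_6 = 124, center_y_6 = 406, radius_6 = 20, px0_7 = 313, py0_7 = 297, px1_7 = 415, py1_7 = 405, center_y_8 = 245, radius_8 = 62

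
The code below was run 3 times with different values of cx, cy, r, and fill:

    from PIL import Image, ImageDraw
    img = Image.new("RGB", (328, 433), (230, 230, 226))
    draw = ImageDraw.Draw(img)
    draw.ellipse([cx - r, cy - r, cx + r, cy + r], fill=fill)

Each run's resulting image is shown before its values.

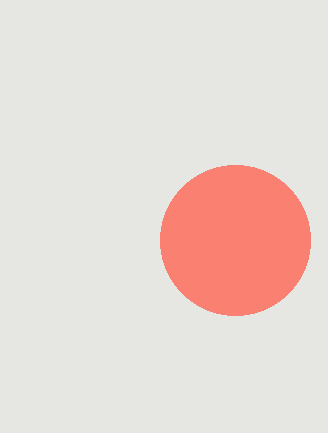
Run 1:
cx = 235; cy = 240; r = 75; fill = 'salmon'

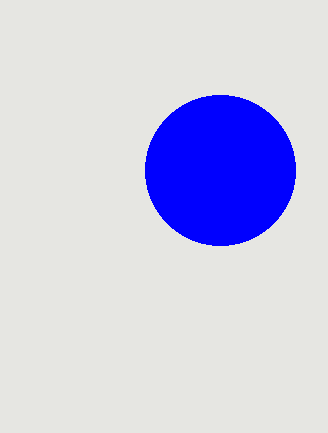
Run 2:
cx = 220, cy = 170, r = 75, fill = 'blue'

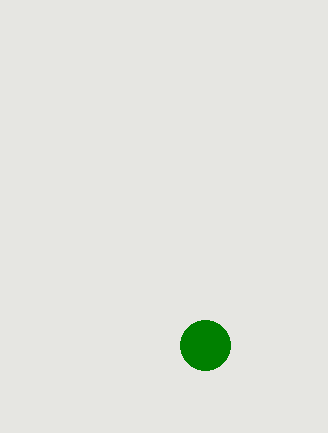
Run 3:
cx = 205
cy = 345
r = 25
fill = 'green'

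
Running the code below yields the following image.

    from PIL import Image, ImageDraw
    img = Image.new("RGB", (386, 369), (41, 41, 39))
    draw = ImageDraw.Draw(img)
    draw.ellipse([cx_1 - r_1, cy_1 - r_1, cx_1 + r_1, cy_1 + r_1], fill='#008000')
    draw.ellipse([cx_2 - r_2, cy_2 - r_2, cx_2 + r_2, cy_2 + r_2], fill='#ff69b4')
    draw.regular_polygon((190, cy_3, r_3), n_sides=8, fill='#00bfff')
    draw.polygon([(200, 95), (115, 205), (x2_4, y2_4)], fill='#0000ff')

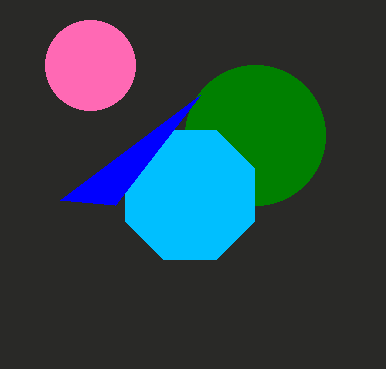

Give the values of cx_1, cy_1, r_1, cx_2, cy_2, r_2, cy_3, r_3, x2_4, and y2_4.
cx_1 = 255; cy_1 = 135; r_1 = 70; cx_2 = 90; cy_2 = 65; r_2 = 45; cy_3 = 195; r_3 = 70; x2_4 = 60; y2_4 = 200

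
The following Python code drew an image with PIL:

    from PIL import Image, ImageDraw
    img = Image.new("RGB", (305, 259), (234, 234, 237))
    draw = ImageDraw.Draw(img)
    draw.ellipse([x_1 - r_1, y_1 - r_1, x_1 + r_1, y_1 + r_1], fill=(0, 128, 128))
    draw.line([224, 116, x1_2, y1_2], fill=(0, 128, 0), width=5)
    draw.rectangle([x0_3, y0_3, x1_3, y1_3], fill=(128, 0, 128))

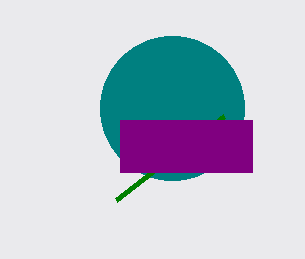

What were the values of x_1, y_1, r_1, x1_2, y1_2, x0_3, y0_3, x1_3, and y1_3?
x_1 = 172; y_1 = 108; r_1 = 72; x1_2 = 116; y1_2 = 200; x0_3 = 120; y0_3 = 120; x1_3 = 252; y1_3 = 172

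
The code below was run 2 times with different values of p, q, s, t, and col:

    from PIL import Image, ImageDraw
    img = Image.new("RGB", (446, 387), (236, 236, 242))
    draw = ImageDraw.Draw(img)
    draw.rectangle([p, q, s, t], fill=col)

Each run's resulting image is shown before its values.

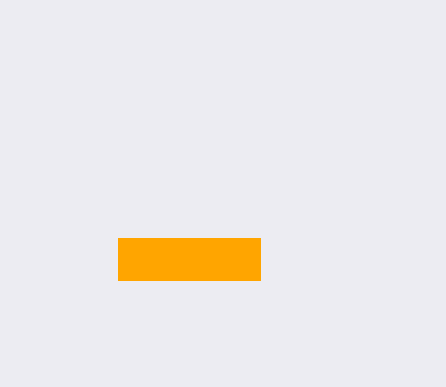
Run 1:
p = 118; q = 238; s = 260; t = 280; col = 'orange'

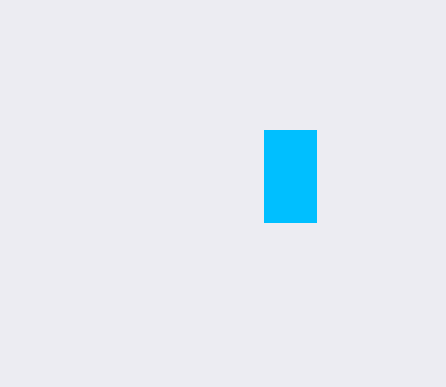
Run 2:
p = 264; q = 130; s = 316; t = 222; col = 'deepskyblue'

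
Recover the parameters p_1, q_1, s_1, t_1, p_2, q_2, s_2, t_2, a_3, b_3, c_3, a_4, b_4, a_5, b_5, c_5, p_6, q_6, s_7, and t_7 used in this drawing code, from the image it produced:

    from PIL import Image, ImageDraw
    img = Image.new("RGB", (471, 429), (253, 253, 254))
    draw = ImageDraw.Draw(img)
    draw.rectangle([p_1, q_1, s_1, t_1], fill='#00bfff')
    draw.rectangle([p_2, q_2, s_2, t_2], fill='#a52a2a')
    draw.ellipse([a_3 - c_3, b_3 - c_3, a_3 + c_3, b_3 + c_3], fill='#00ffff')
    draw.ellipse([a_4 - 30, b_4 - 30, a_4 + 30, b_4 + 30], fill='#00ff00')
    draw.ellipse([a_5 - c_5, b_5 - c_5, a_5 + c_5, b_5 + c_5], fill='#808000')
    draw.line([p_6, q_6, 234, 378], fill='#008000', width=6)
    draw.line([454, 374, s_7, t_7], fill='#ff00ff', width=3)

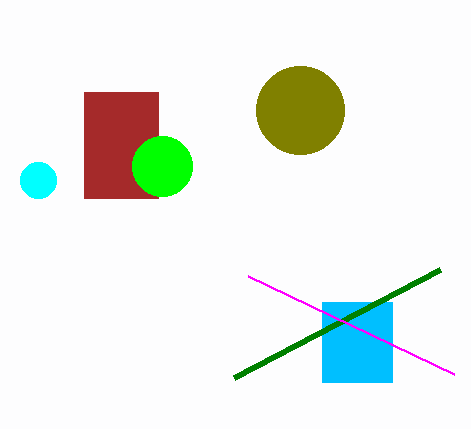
p_1 = 322, q_1 = 302, s_1 = 392, t_1 = 382, p_2 = 84, q_2 = 92, s_2 = 158, t_2 = 198, a_3 = 38, b_3 = 180, c_3 = 18, a_4 = 162, b_4 = 166, a_5 = 300, b_5 = 110, c_5 = 44, p_6 = 440, q_6 = 270, s_7 = 248, t_7 = 276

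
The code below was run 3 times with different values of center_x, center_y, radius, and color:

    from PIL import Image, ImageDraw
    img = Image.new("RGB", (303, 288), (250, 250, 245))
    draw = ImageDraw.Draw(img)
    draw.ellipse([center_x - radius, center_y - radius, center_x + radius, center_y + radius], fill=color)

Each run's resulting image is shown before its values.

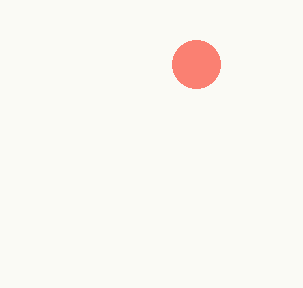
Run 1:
center_x = 196; center_y = 64; radius = 24; color = 'salmon'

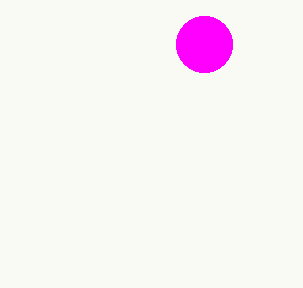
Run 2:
center_x = 204
center_y = 44
radius = 28
color = 'magenta'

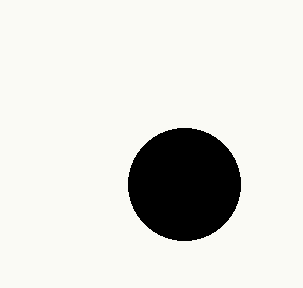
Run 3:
center_x = 184
center_y = 184
radius = 56
color = 'black'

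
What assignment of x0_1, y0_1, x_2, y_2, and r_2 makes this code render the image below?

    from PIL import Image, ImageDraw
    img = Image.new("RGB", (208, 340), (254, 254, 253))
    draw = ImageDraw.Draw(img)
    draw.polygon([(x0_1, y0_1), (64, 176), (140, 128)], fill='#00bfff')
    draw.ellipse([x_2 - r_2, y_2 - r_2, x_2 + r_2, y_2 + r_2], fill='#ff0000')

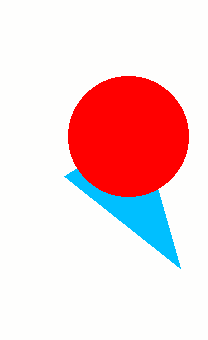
x0_1 = 180; y0_1 = 268; x_2 = 128; y_2 = 136; r_2 = 60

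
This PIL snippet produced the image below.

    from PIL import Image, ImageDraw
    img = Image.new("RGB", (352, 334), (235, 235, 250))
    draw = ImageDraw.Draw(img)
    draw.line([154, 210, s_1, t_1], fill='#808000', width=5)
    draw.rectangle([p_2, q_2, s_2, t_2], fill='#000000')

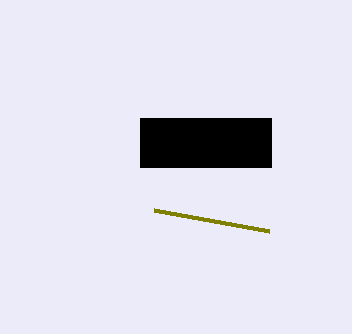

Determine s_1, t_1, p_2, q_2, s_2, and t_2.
s_1 = 269; t_1 = 231; p_2 = 140; q_2 = 118; s_2 = 271; t_2 = 167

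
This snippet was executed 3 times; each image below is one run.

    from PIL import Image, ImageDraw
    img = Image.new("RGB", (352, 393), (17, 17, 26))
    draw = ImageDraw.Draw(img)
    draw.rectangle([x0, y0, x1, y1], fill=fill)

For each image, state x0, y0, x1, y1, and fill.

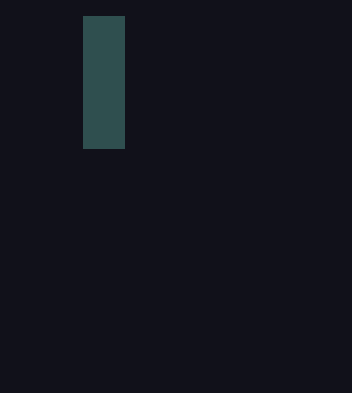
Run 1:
x0 = 83, y0 = 16, x1 = 124, y1 = 148, fill = 'darkslategray'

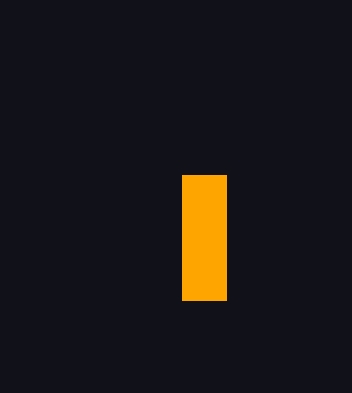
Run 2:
x0 = 182
y0 = 175
x1 = 226
y1 = 300
fill = 'orange'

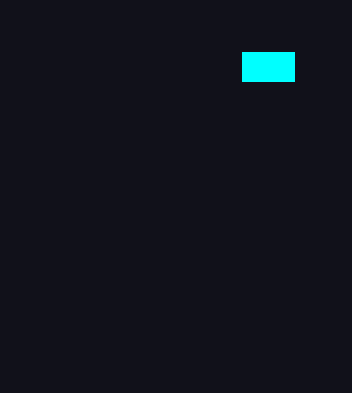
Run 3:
x0 = 242, y0 = 52, x1 = 294, y1 = 81, fill = 'cyan'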